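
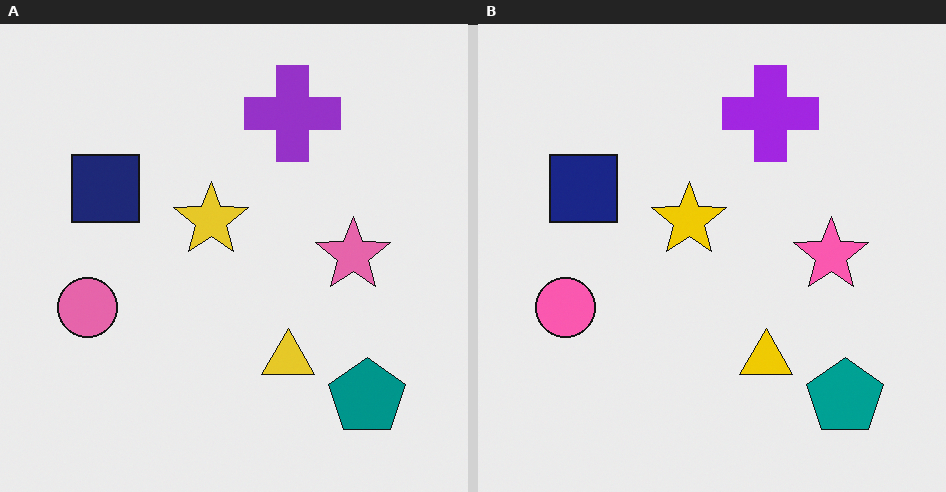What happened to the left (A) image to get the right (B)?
This is the original image slightly oversaturated.

All colors are more vivid — a global saturation change.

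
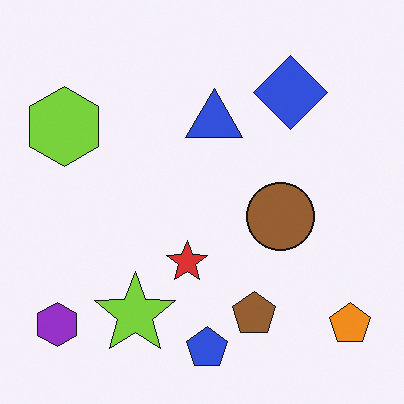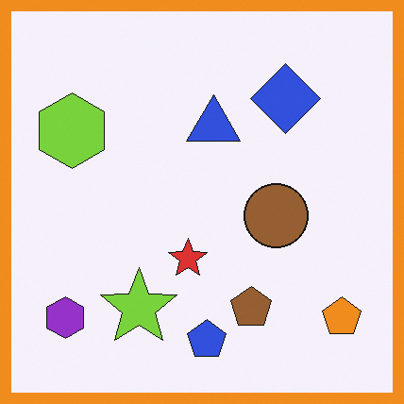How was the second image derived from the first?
This is the original image framed with a orange border.

A solid orange frame runs around the edge of the second image, with the content slightly shrunk inside it.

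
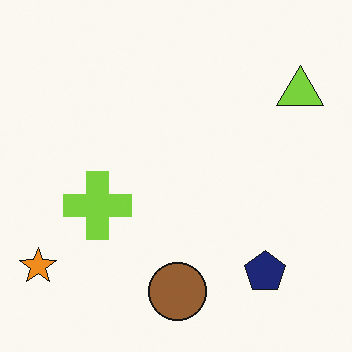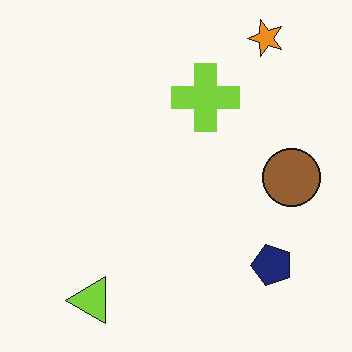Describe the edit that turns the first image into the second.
The transformation is: transposed (reflected across the top-left ↔ bottom-right diagonal).

Shapes have swapped their row and column positions — what was in the top-right is now in the bottom-left — a diagonal reflection.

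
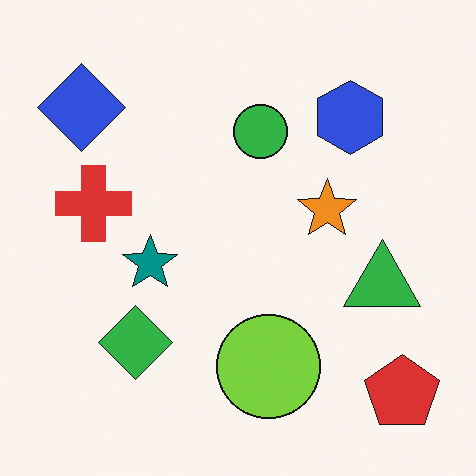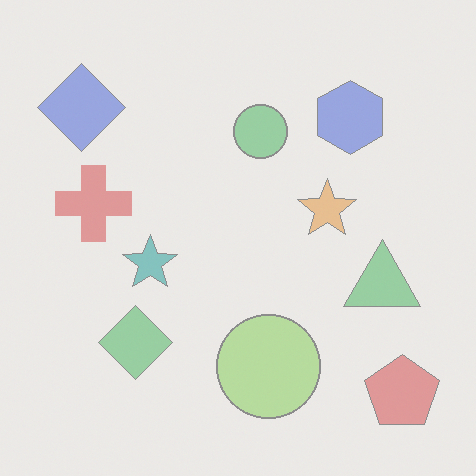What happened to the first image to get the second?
It was washed out (contrast reduced).

Tones are pushed toward mid-grey across the whole image — a global contrast change.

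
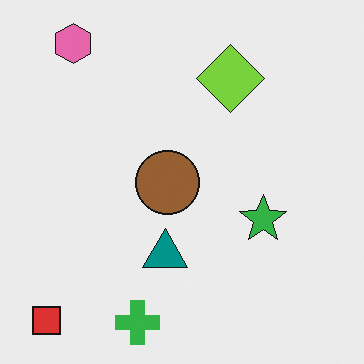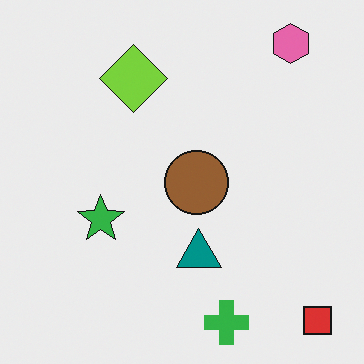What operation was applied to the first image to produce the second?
It was flipped horizontally (left ↔ right).

The red square is in the bottom-left of the first image and the bottom-right of the second — shapes on opposite sides of the vertical midline have swapped in a mirror flip.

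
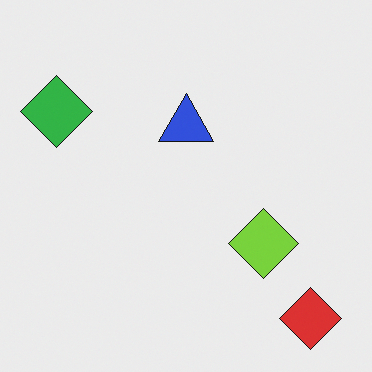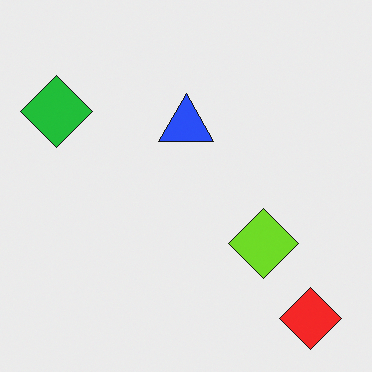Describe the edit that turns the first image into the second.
The transformation is: slightly oversaturated.

All colors are more vivid — a global saturation change.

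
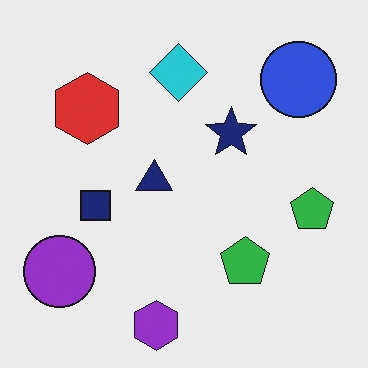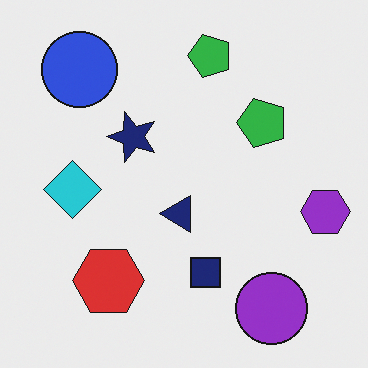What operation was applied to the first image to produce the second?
It was rotated 90° counter-clockwise.

The blue circle sits in the top-right of the first image and the top-left of the second — consistent with a whole-image 90° counter-clockwise rotation.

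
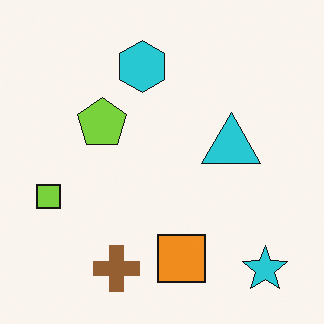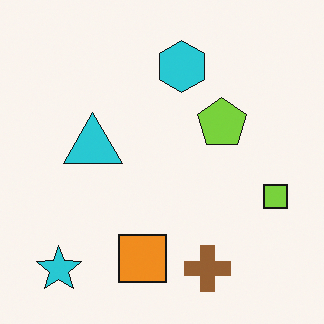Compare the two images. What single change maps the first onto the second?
Flipped horizontally (left ↔ right).

The lime square is in the left of the first image and the right of the second — shapes on opposite sides of the vertical midline have swapped in a mirror flip.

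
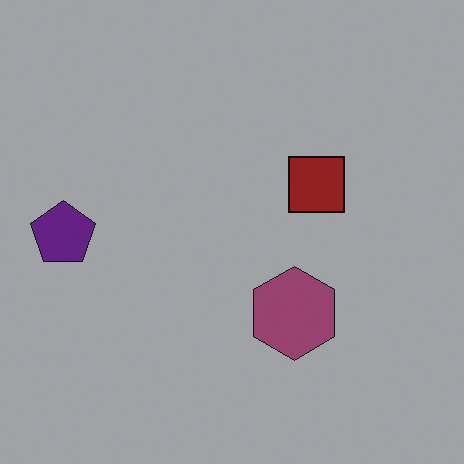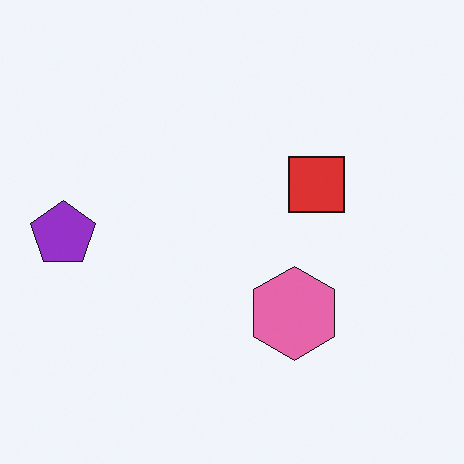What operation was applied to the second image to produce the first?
It was noticeably darkened.

Every pixel — background and shapes alike — is uniformly darkened.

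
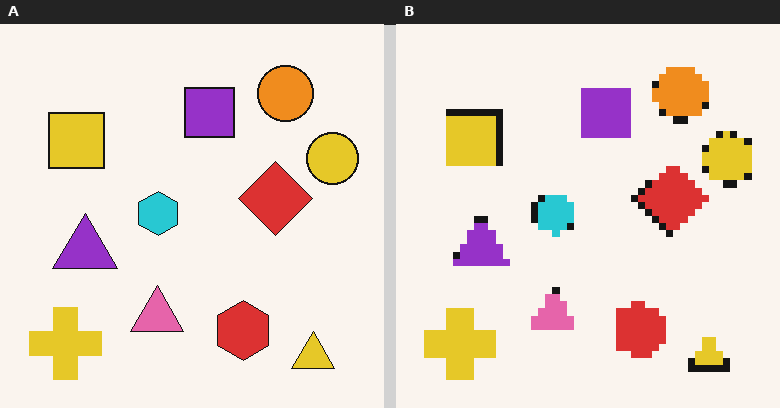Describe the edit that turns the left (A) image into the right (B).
The right (B) image is the left (A) pixelated into visible square blocks.

Shapes are reduced to large square blocks; fine edges and outlines are lost — a downscale-then-upscale (mosaic) effect.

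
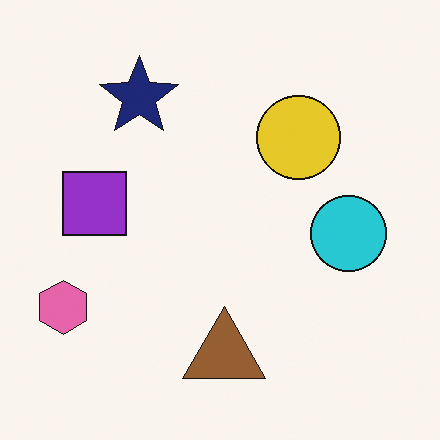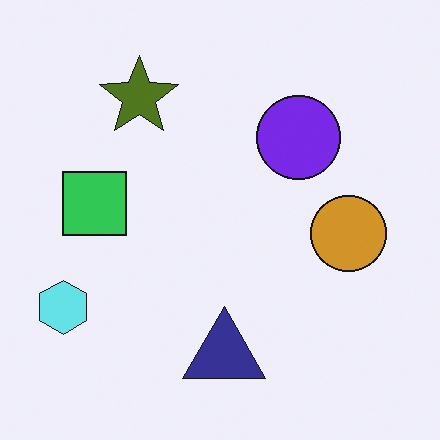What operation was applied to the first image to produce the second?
The image was hue-shifted by a large amount.

Every shape's color has rotated by the same amount around the hue wheel — a uniform hue shift.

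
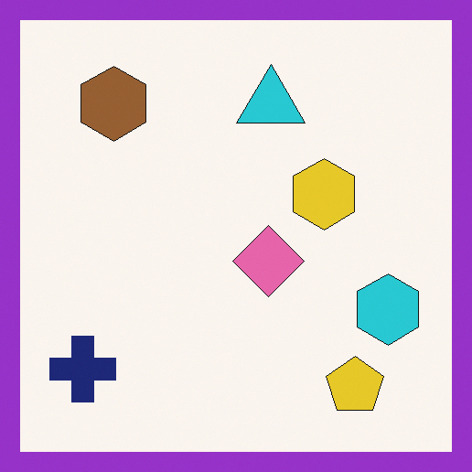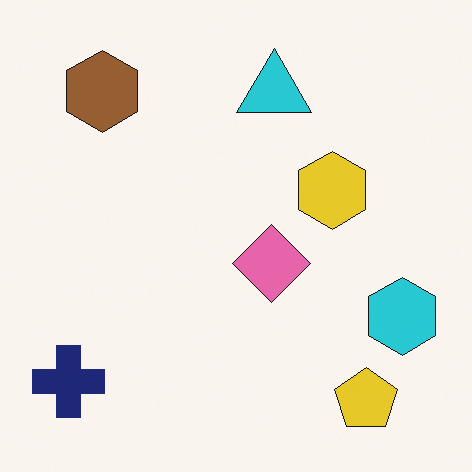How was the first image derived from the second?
The first image is the second framed with a purple border.

A solid purple frame runs around the edge of the first image, with the content slightly shrunk inside it.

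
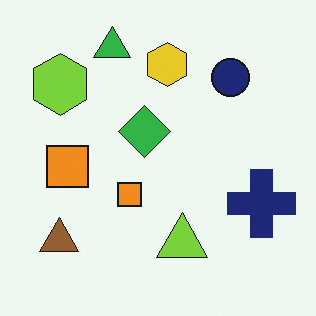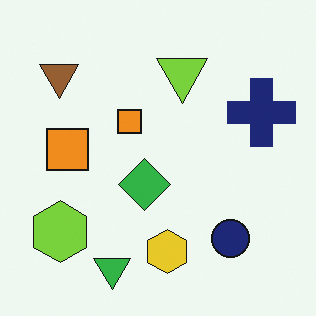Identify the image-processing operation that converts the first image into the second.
The image was flipped vertically (top ↔ bottom).

The green triangle is in the top of the first image and the bottom of the second — shapes on opposite sides of the horizontal midline have swapped in a mirror flip.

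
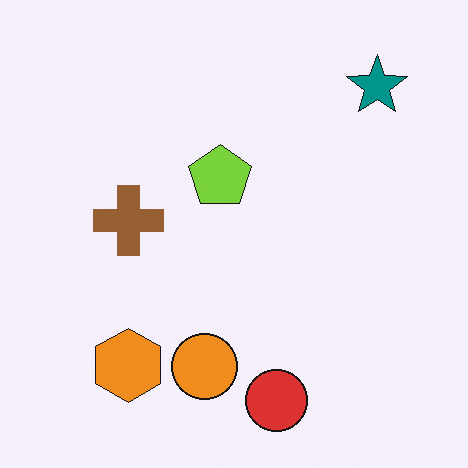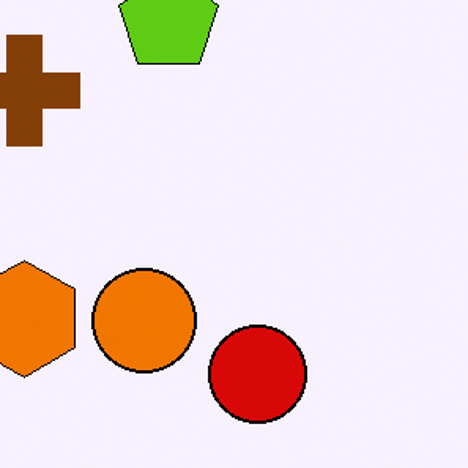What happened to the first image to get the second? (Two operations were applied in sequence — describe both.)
This is the original image given slightly increased contrast, then cropped to a modestly smaller region and rescaled.

Tones are pushed away from mid-grey across the whole image — a global contrast change. The visible shapes are larger and the field of view is narrower; shapes near the original edges may be partly or wholly outside the frame — a crop-and-rescale.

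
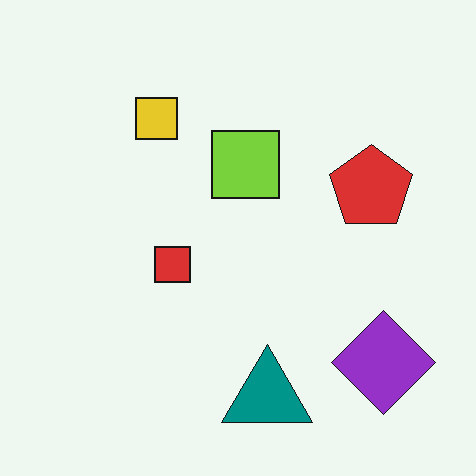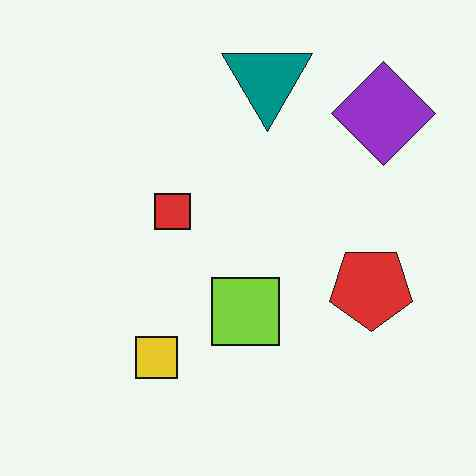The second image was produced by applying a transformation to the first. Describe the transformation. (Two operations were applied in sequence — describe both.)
The transformation is: flipped vertically (top ↔ bottom), then given moderate JPEG compression.

The teal triangle is in the bottom of the first image and the top of the second — shapes on opposite sides of the horizontal midline have swapped in a mirror flip. Blocky 8×8 compression artifacts appear around shape edges and the flat background shows ringing — characteristic JPEG degradation.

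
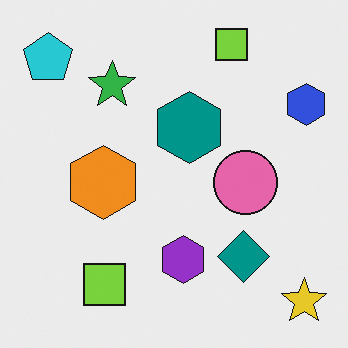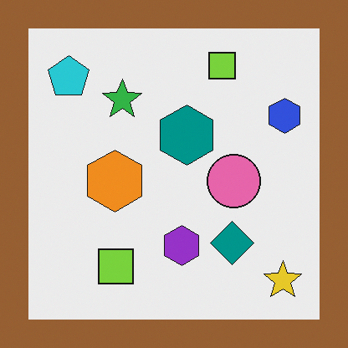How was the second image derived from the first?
It was framed with a brown border.

A solid brown frame runs around the edge of the second image, with the content slightly shrunk inside it.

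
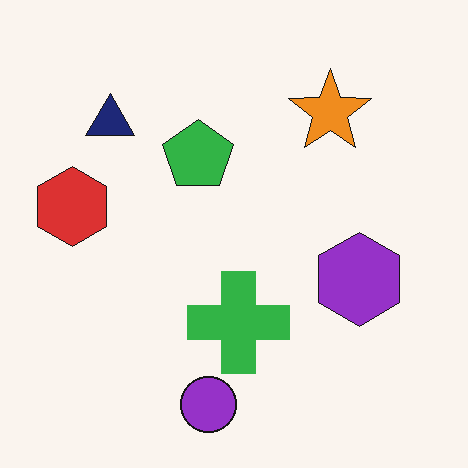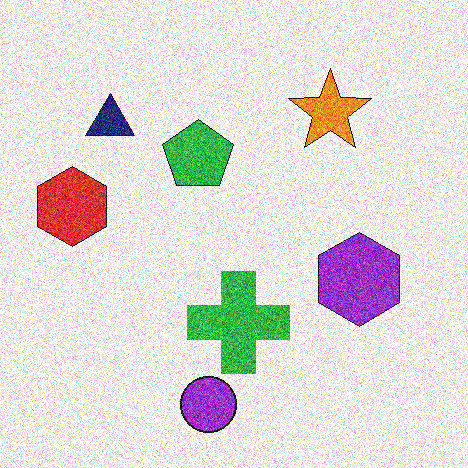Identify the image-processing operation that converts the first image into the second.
The image was degraded with strong gaussian noise.

Random speckle covers the whole image, including the flat background.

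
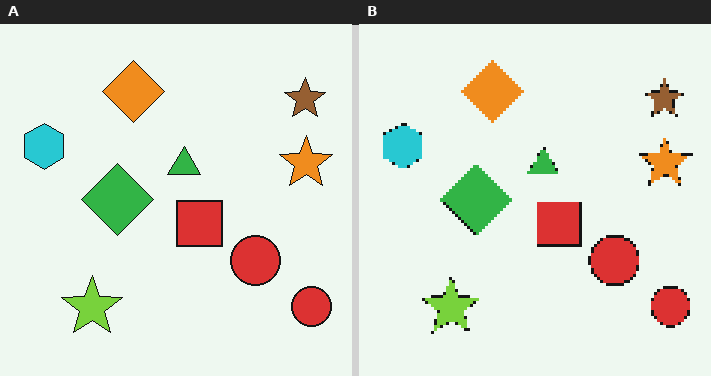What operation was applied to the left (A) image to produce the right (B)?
The image was lightly pixelated (a mild mosaic effect).

Shapes are reduced to large square blocks; fine edges and outlines are lost — a downscale-then-upscale (mosaic) effect.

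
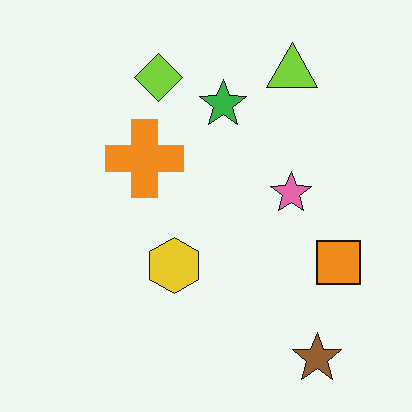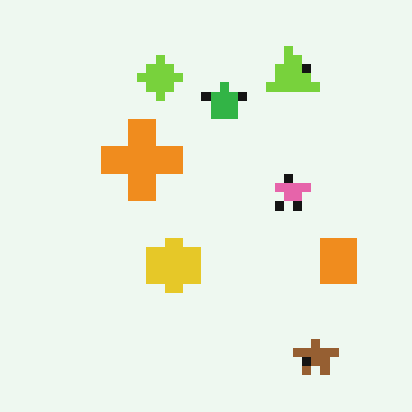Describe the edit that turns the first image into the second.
The transformation is: coarsely pixelated.

Shapes are reduced to large square blocks; fine edges and outlines are lost — a downscale-then-upscale (mosaic) effect.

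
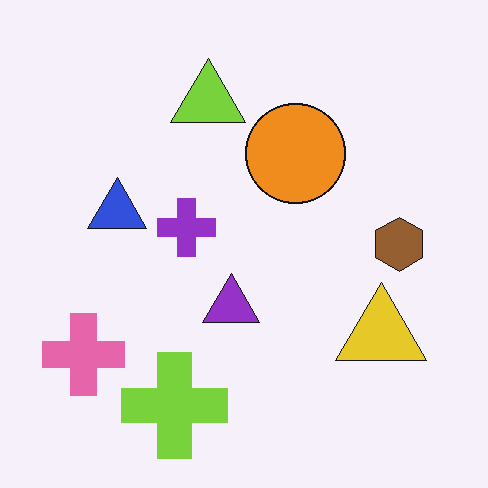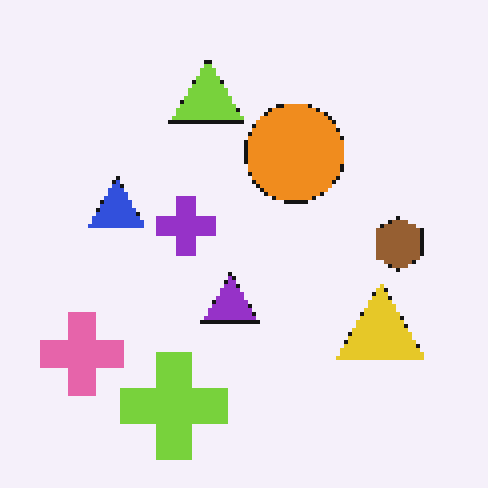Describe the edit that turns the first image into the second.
This is the original image mildly pixelated.

Shapes are reduced to large square blocks; fine edges and outlines are lost — a downscale-then-upscale (mosaic) effect.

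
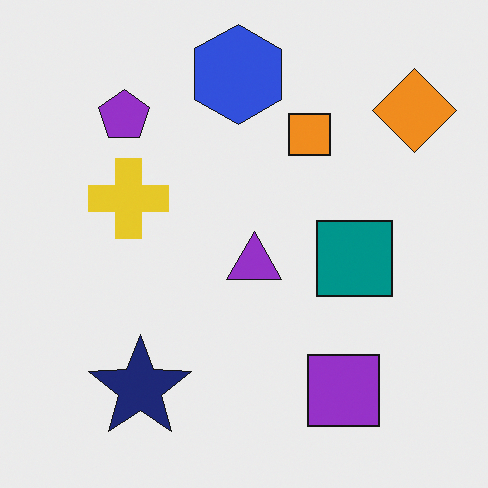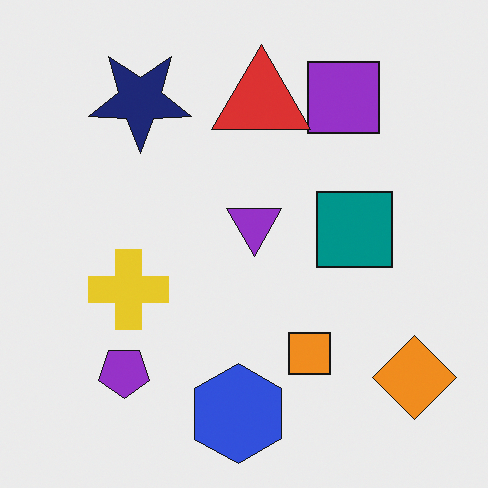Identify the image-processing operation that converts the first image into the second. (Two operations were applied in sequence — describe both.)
It was flipped vertically (top ↔ bottom), then overlaid with an additional red triangle.

The blue hexagon is in the top of the first image and the bottom of the second — shapes on opposite sides of the horizontal midline have swapped in a mirror flip. A red triangle appears in the second image that is absent from the first.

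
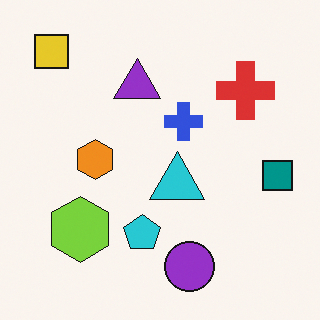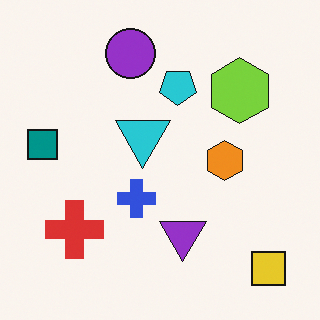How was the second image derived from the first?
This is the original image rotated 180°.

The yellow square sits in the top-left of the first image and the bottom-right of the second — consistent with a whole-image 180° rotation.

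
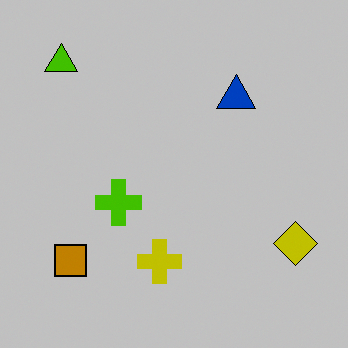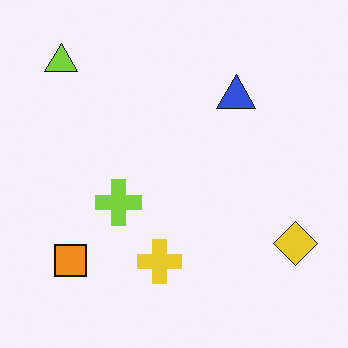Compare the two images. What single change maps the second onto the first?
It was aggressively posterized.

Each flat color has snapped to a coarser quantized level — most visibly, the near-white background has dropped to a flat grey.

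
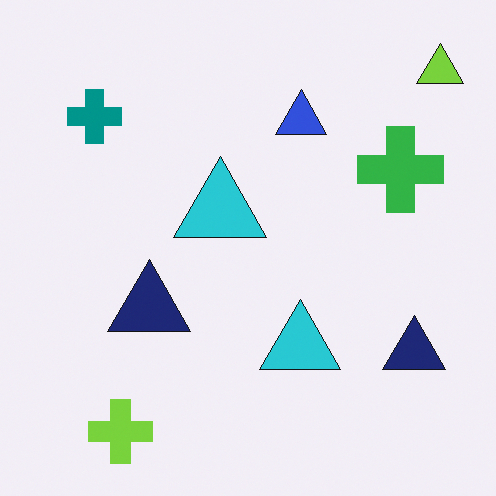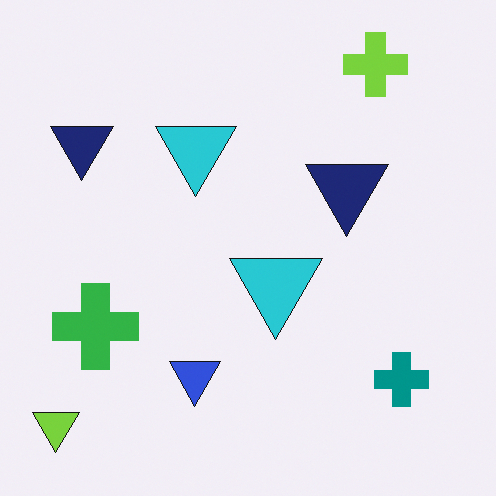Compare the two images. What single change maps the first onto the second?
This is the original image rotated 180°.

The lime triangle sits in the top-right of the first image and the bottom-left of the second — consistent with a whole-image 180° rotation.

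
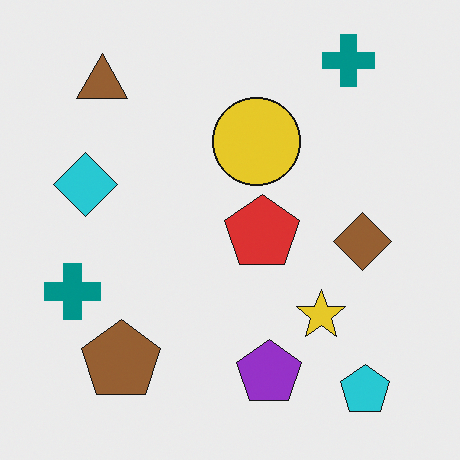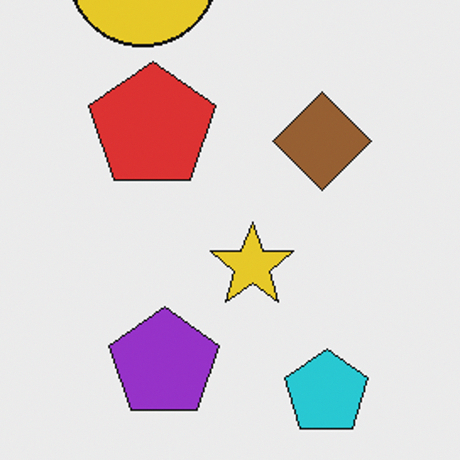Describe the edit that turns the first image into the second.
This is the original image cropped to a noticeably smaller region and rescaled.

The visible shapes are larger and the field of view is narrower; shapes near the original edges may be partly or wholly outside the frame — a crop-and-rescale.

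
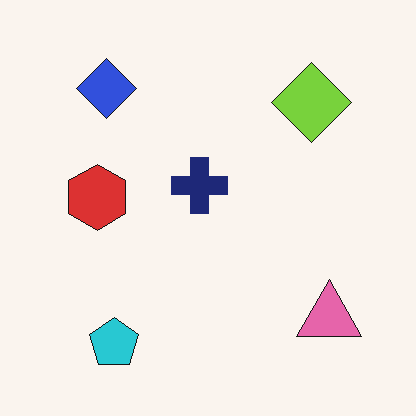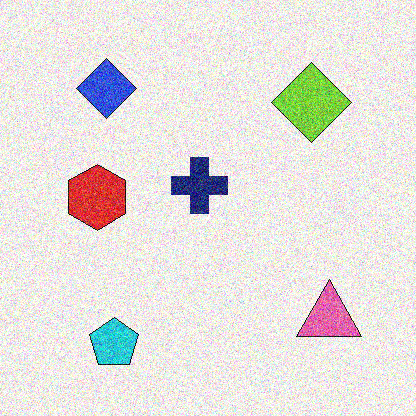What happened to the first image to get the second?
The transformation is: degraded with a thick layer of grain.

Random speckle covers the whole image, including the flat background.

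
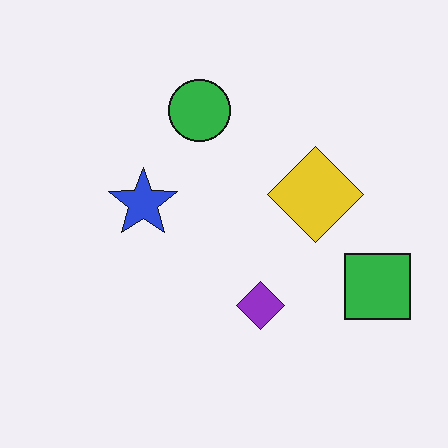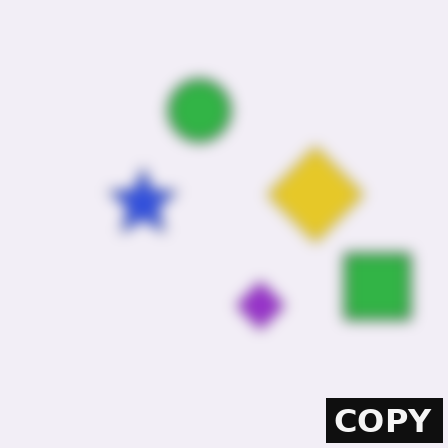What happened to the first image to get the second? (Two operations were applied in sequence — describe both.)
The transformation is: strongly gaussian-blurred, then watermarked with the text "COPY" in the lower-right corner.

Shape edges and outlines are uniformly softened across the whole image. A dark label reading "COPY" appears in the lower-right corner.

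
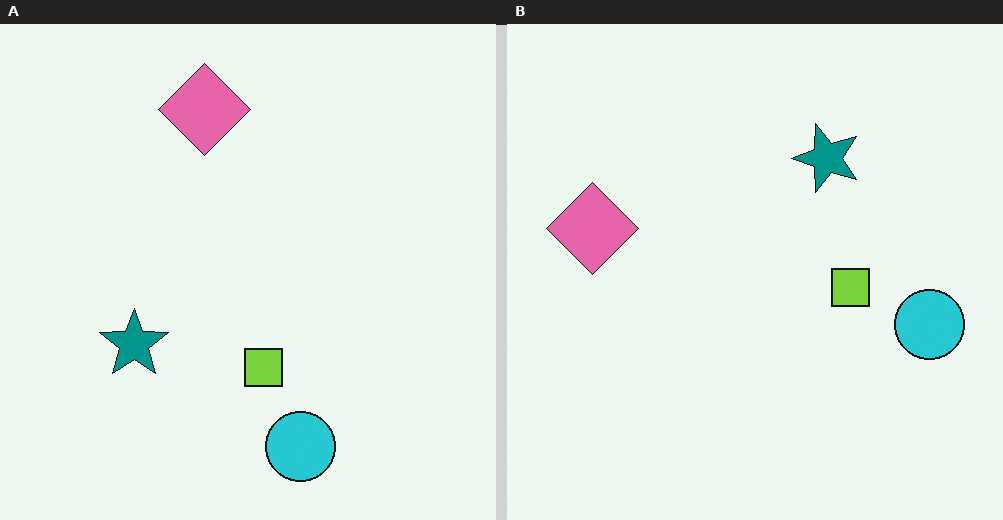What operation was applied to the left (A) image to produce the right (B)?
This is the original image transposed (reflected across the top-left ↔ bottom-right diagonal).

Shapes have swapped their row and column positions — what was in the top-right is now in the bottom-left — a diagonal reflection.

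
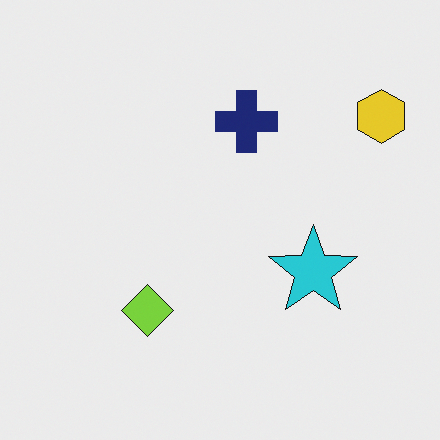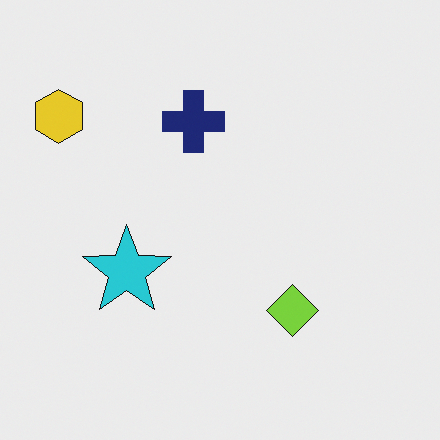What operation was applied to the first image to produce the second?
The second image is the first flipped horizontally (left ↔ right).

The yellow hexagon is in the top-right of the first image and the top-left of the second — shapes on opposite sides of the vertical midline have swapped in a mirror flip.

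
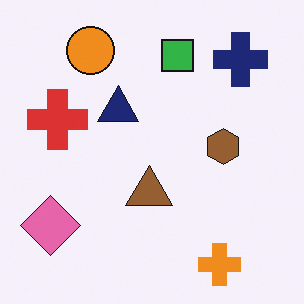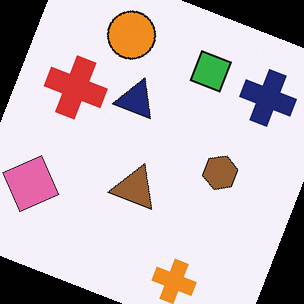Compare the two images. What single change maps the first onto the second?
The second image is the first rotated clockwise by a clearly visible amount.

Every shape is tilted by the same angle and the image corners show triangular fill wedges — a whole-image rotation by a non-right angle.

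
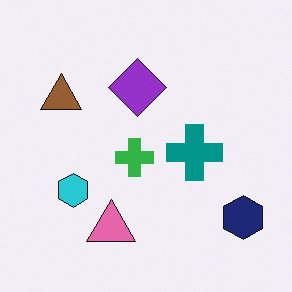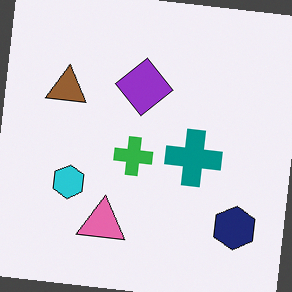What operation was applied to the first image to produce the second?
The image was rotated clockwise by a few degrees.

Every shape is tilted by the same angle and the image corners show triangular fill wedges — a whole-image rotation by a non-right angle.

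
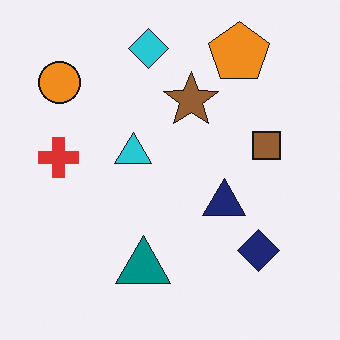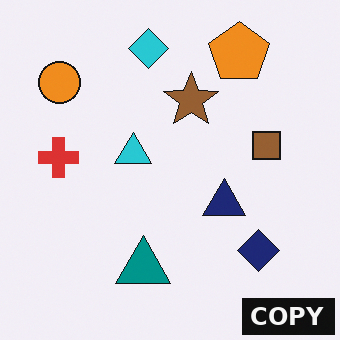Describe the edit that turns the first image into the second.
Watermarked with the text "COPY" in the lower-right corner.

A dark label reading "COPY" appears in the lower-right corner.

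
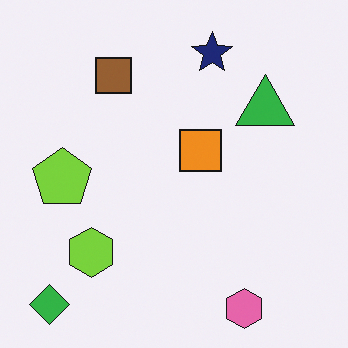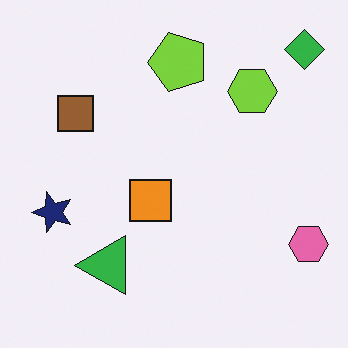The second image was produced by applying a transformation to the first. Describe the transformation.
The transformation is: transposed (reflected across the top-left ↔ bottom-right diagonal).

Shapes have swapped their row and column positions — what was in the top-right is now in the bottom-left — a diagonal reflection.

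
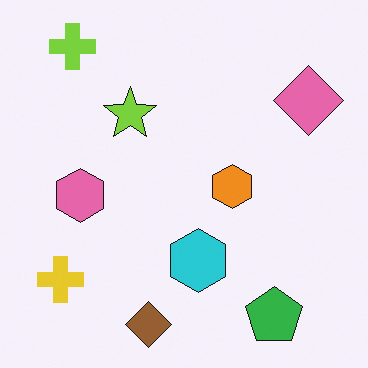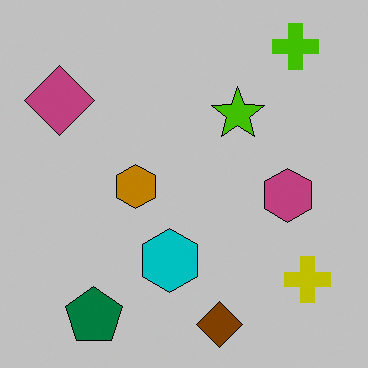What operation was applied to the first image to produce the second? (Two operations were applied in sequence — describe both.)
Flipped horizontally (left ↔ right), then aggressively posterized.

The pink diamond is in the top-right of the first image and the top-left of the second — shapes on opposite sides of the vertical midline have swapped in a mirror flip. Each flat color has snapped to a coarser quantized level — most visibly, the near-white background has dropped to a flat grey.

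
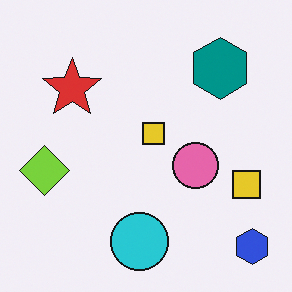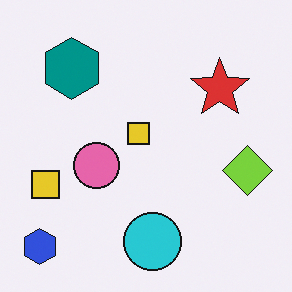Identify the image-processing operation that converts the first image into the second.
The image was flipped horizontally (left ↔ right).

The blue hexagon is in the bottom-right of the first image and the bottom-left of the second — shapes on opposite sides of the vertical midline have swapped in a mirror flip.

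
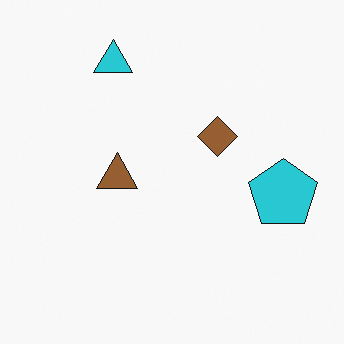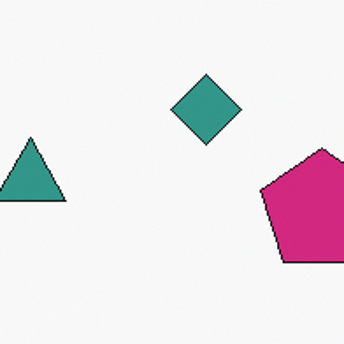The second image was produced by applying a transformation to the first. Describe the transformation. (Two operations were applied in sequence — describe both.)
It was hue-shifted by a moderate amount, then cropped to a noticeably smaller region and rescaled.

Every shape's color has rotated by the same amount around the hue wheel — a uniform hue shift. The visible shapes are larger and the field of view is narrower; shapes near the original edges may be partly or wholly outside the frame — a crop-and-rescale.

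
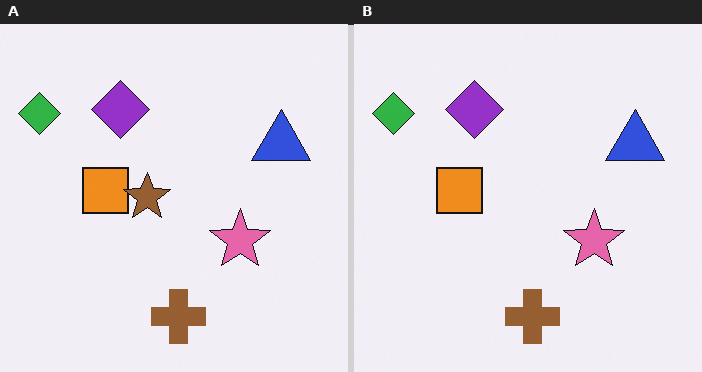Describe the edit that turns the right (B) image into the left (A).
The left (A) image is the right (B) overlaid with an additional brown star.

A brown star appears in the left (A) image that is absent from the right (B).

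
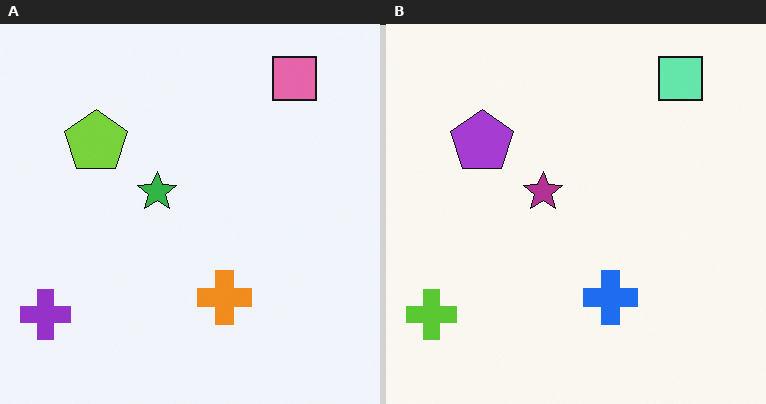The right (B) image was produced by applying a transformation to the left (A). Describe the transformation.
This is the original image hue-shifted through roughly half the color wheel.

Every shape's color has rotated by the same amount around the hue wheel — a uniform hue shift.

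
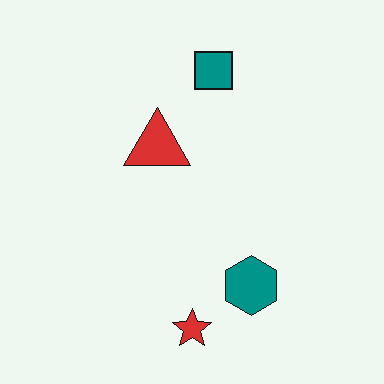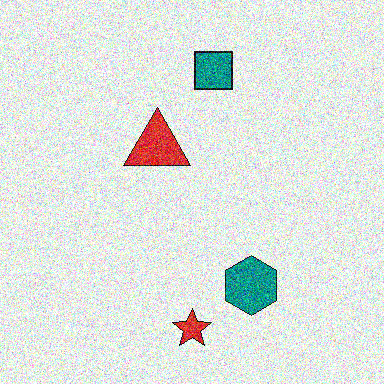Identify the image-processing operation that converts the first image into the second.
Degraded with heavy additive noise.

Random speckle covers the whole image, including the flat background.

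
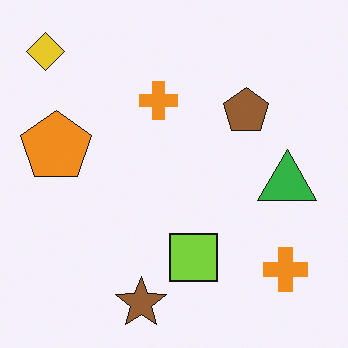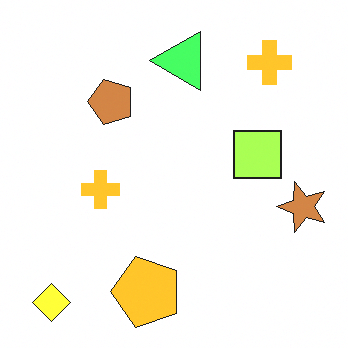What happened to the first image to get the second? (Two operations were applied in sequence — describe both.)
This is the original image rotated 90° counter-clockwise, then noticeably brightened.

The yellow diamond sits in the top-left of the first image and the bottom-left of the second — consistent with a whole-image 90° counter-clockwise rotation. Every pixel — background and shapes alike — is uniformly brightened.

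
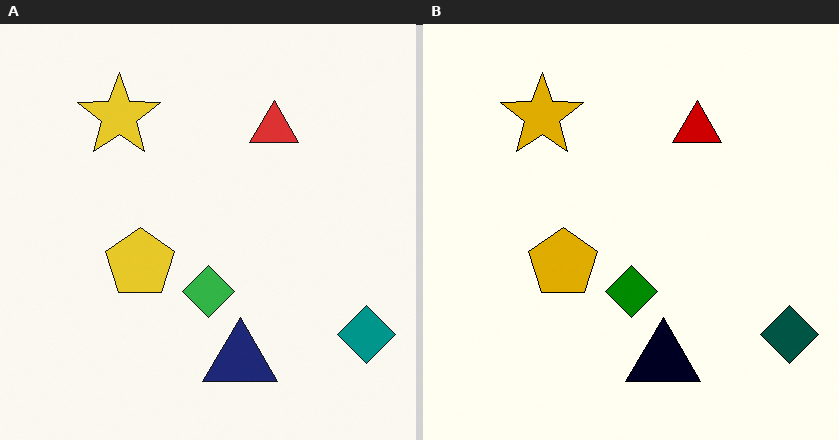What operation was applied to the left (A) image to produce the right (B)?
It was boosted in contrast.

Tones are pushed away from mid-grey across the whole image — a global contrast change.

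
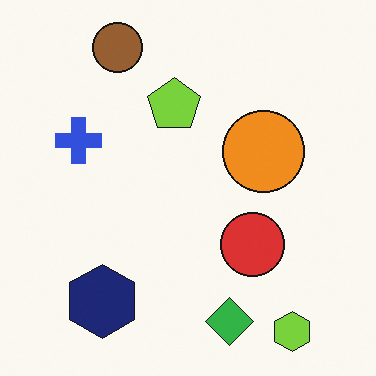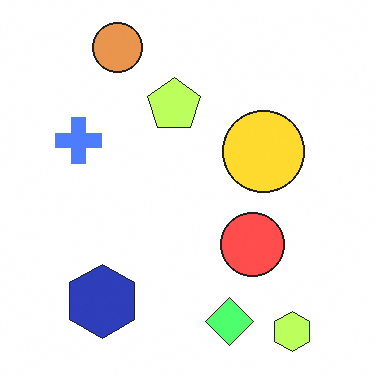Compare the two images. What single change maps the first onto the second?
The image was substantially brightened.

Every pixel — background and shapes alike — is uniformly brightened.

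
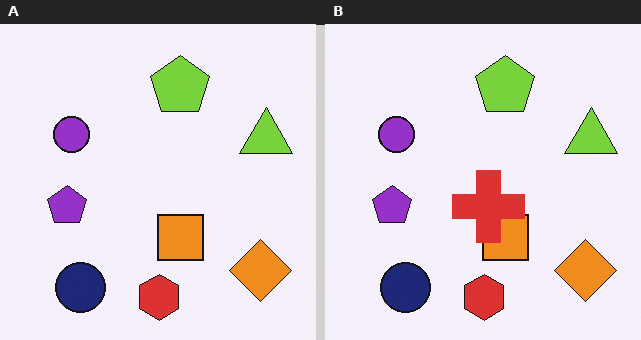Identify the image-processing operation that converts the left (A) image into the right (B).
This is the original image overlaid with an additional red cross.

A red cross appears in the right (B) image that is absent from the left (A).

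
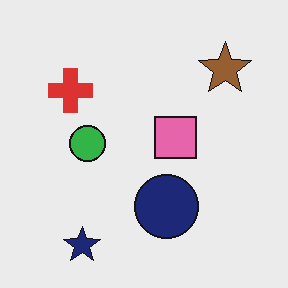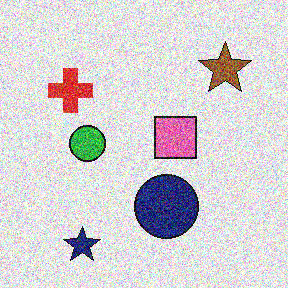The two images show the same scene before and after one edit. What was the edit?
The image was degraded with heavy additive noise.

Random speckle covers the whole image, including the flat background.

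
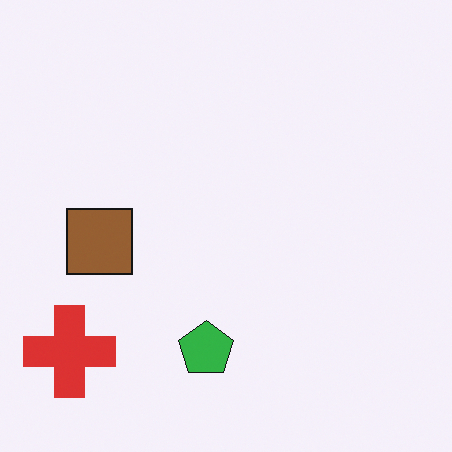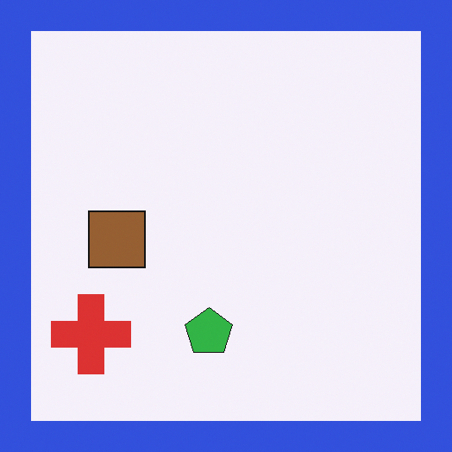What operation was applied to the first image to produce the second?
The second image is the first framed with a blue border.

A solid blue frame runs around the edge of the second image, with the content slightly shrunk inside it.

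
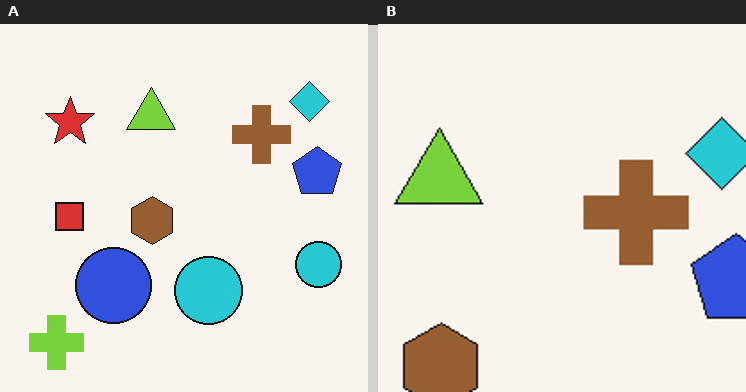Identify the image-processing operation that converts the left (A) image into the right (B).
The right (B) image is the left (A) cropped to a noticeably smaller region and rescaled.

The visible shapes are larger and the field of view is narrower; shapes near the original edges may be partly or wholly outside the frame — a crop-and-rescale.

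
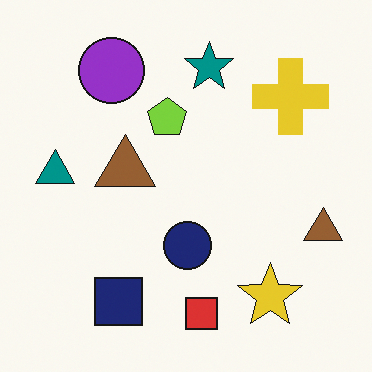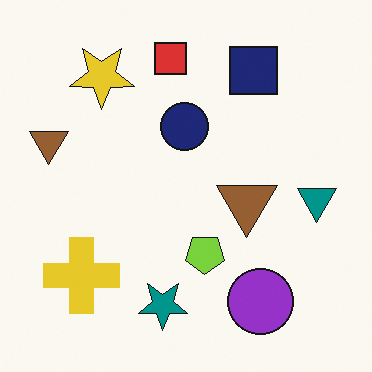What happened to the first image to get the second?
The image was rotated 180°.

The yellow star sits in the bottom-right of the first image and the top-left of the second — consistent with a whole-image 180° rotation.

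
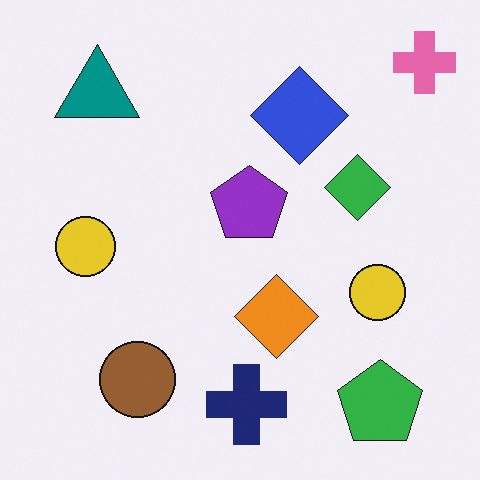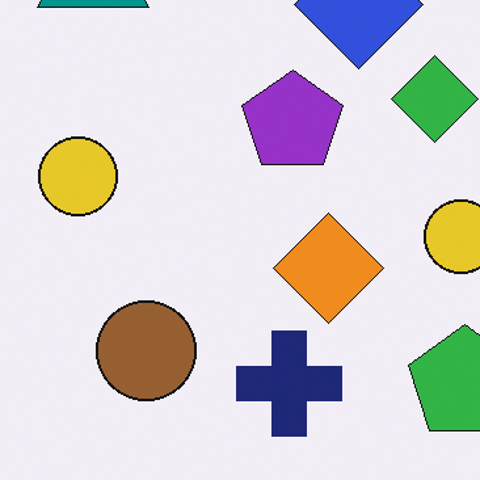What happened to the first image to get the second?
The transformation is: cropped slightly and scaled back up.

The visible shapes are larger and the field of view is narrower; shapes near the original edges may be partly or wholly outside the frame — a crop-and-rescale.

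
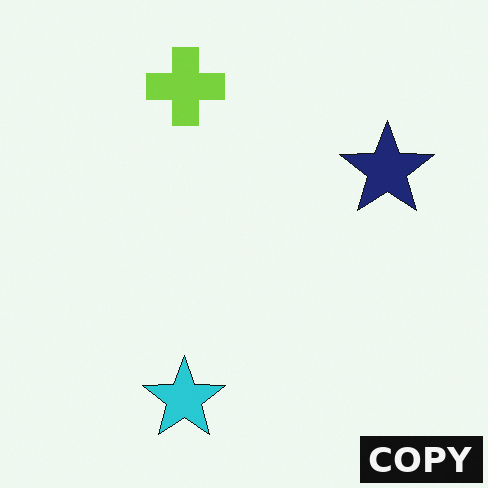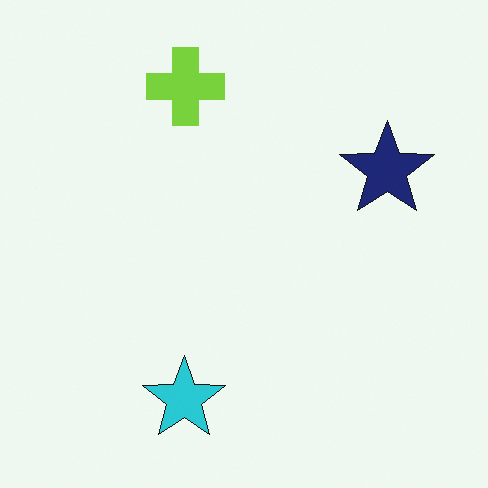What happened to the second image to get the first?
Watermarked with the text "COPY" in the lower-right corner.

A dark label reading "COPY" appears in the lower-right corner.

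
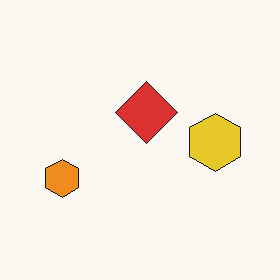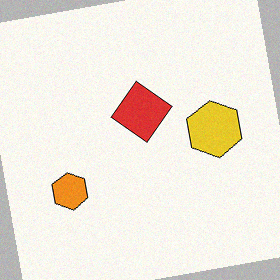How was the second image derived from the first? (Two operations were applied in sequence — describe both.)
It was rotated counter-clockwise by a few degrees, then degraded with subtle gaussian noise.

Every shape is tilted by the same angle and the image corners show triangular fill wedges — a whole-image rotation by a non-right angle. Random speckle covers the whole image, including the flat background.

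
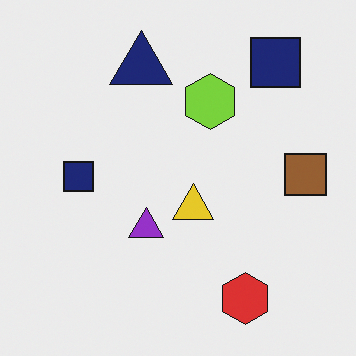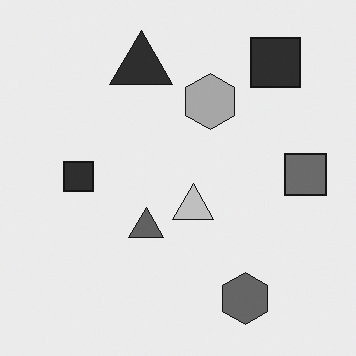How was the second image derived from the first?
The transformation is: converted to grayscale.

All color is removed — every shape is now a shade of grey.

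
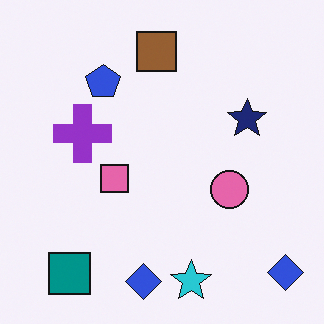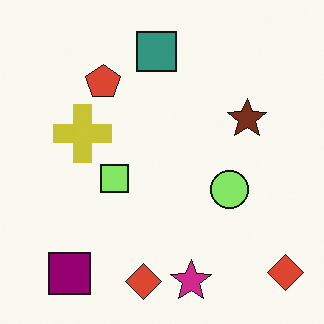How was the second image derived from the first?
The image was hue-shifted through roughly a third of the color wheel.

Every shape's color has rotated by the same amount around the hue wheel — a uniform hue shift.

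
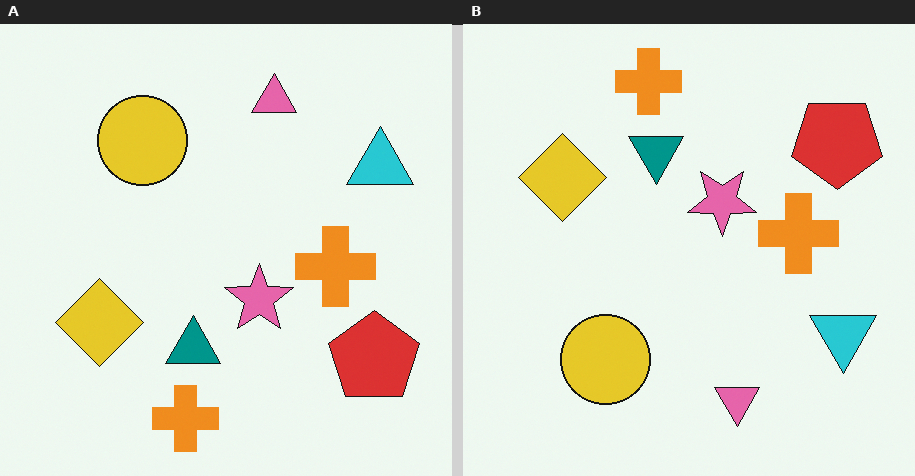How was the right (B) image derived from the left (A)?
It was flipped vertically (top ↔ bottom).

The pink triangle is in the top of the left (A) image and the bottom of the right (B) — shapes on opposite sides of the horizontal midline have swapped in a mirror flip.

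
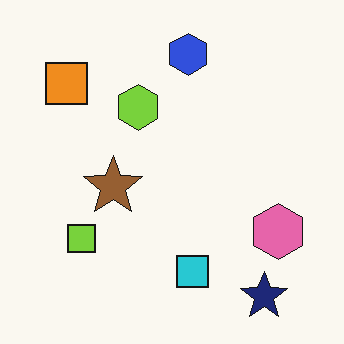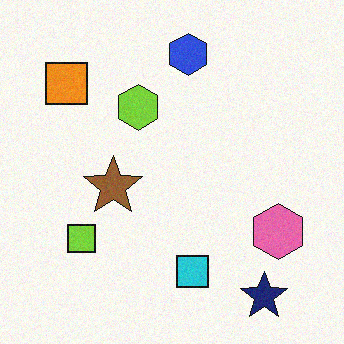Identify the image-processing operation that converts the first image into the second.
Degraded with subtle gaussian noise.

Random speckle covers the whole image, including the flat background.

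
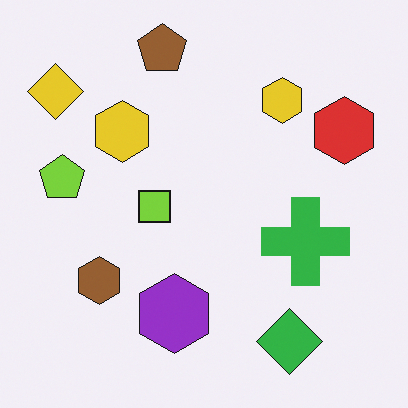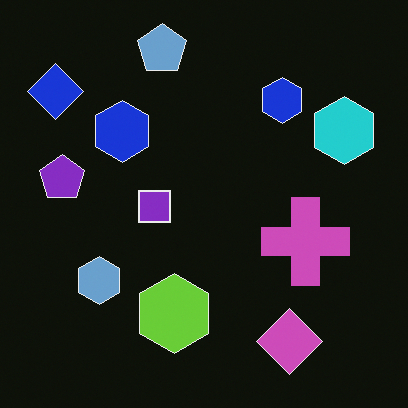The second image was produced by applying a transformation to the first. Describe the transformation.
The second image is the first color-inverted (negative).

The light background has become dark and every shape's color is its complement — a photographic negative.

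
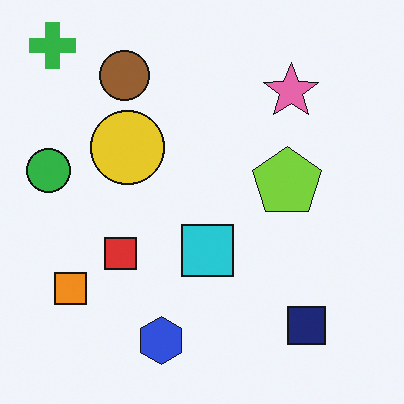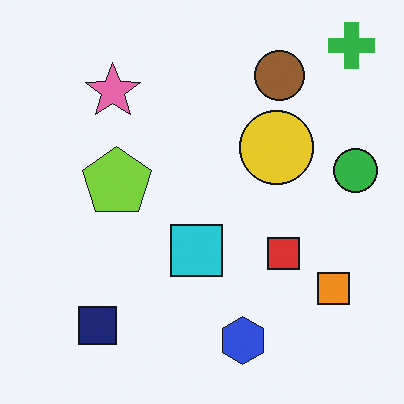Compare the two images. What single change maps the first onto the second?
It was flipped horizontally (left ↔ right).

The green circle is in the left of the first image and the right of the second — shapes on opposite sides of the vertical midline have swapped in a mirror flip.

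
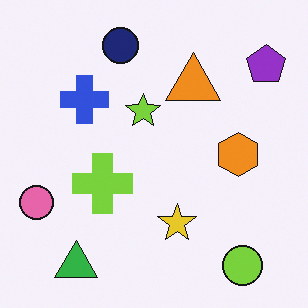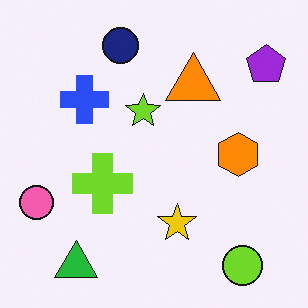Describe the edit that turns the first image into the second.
The second image is the first slightly oversaturated.

All colors are more vivid — a global saturation change.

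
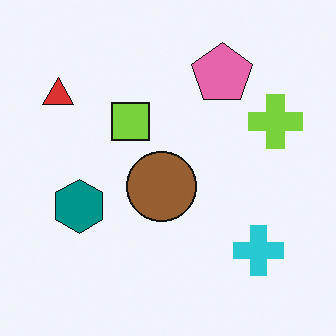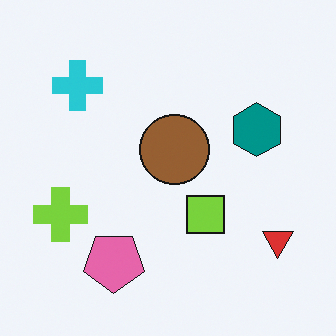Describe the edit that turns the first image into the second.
The second image is the first rotated 180°.

The red triangle sits in the top-left of the first image and the bottom-right of the second — consistent with a whole-image 180° rotation.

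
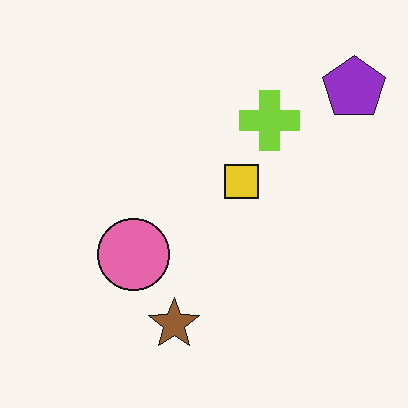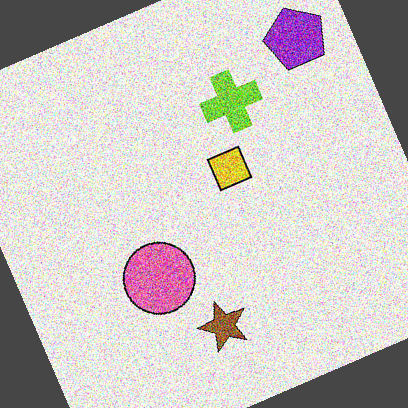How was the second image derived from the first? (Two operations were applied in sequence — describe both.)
The second image is the first degraded with strong gaussian noise, then rotated counter-clockwise by a moderate amount.

Random speckle covers the whole image, including the flat background. Every shape is tilted by the same angle and the image corners show triangular fill wedges — a whole-image rotation by a non-right angle.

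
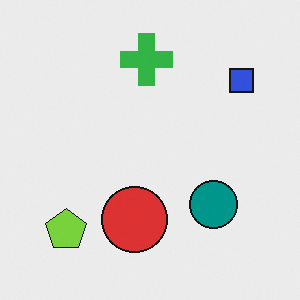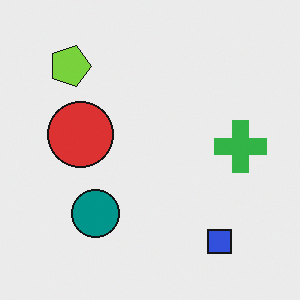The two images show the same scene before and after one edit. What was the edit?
The second image is the first rotated 90° clockwise.

The lime pentagon sits in the bottom-left of the first image and the top-left of the second — consistent with a whole-image 90° clockwise rotation.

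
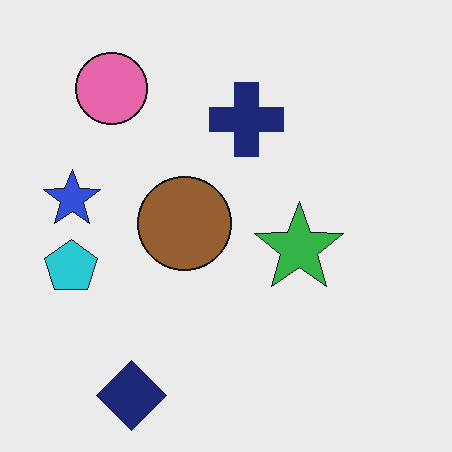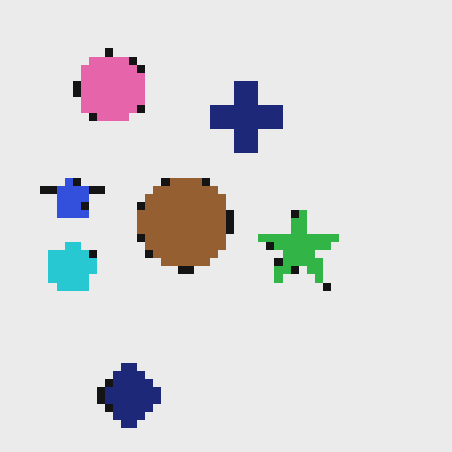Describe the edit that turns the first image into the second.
Pixelated into visible square blocks.

Shapes are reduced to large square blocks; fine edges and outlines are lost — a downscale-then-upscale (mosaic) effect.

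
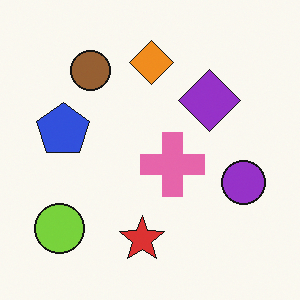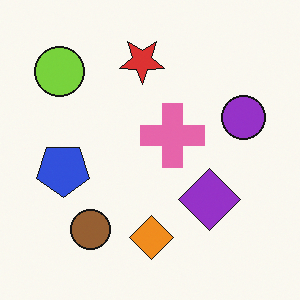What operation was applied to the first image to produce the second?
This is the original image flipped vertically (top ↔ bottom).

The red star is in the bottom of the first image and the top of the second — shapes on opposite sides of the horizontal midline have swapped in a mirror flip.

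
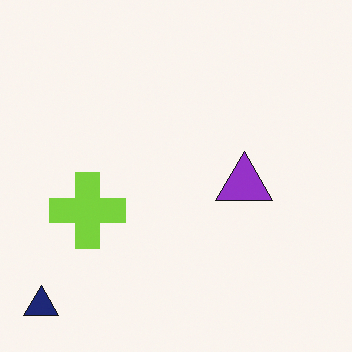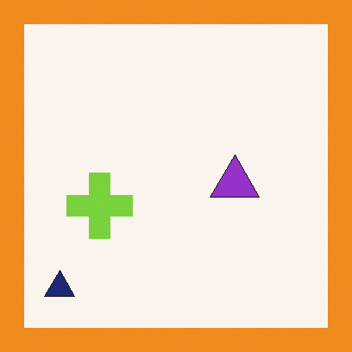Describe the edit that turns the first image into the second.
Framed with a orange border.

A solid orange frame runs around the edge of the second image, with the content slightly shrunk inside it.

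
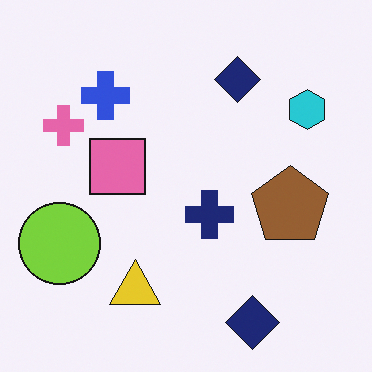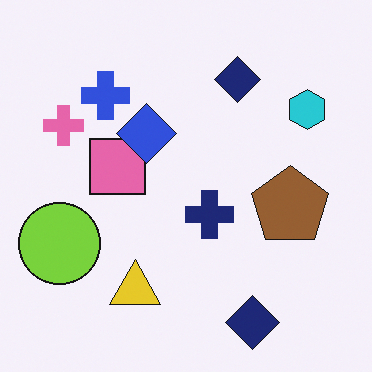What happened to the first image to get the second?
This is the original image overlaid with an additional blue diamond.

A blue diamond appears in the second image that is absent from the first.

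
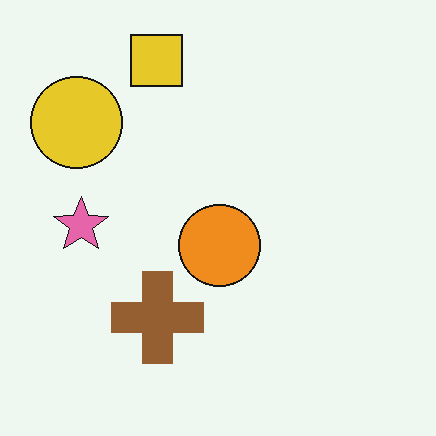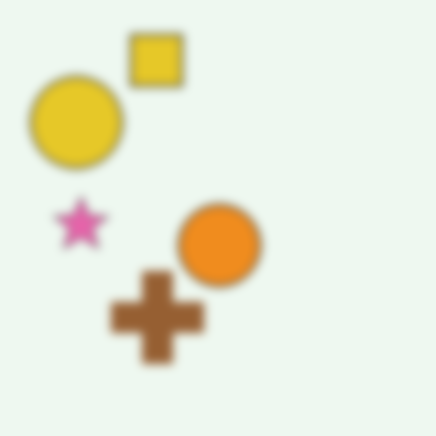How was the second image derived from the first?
Moderately blurred.

Shape edges and outlines are uniformly softened across the whole image.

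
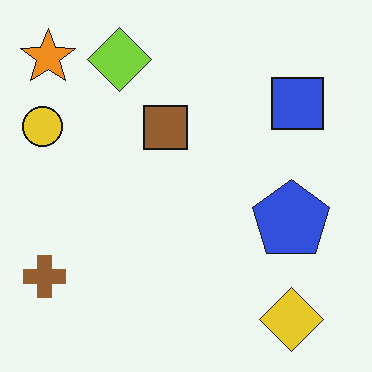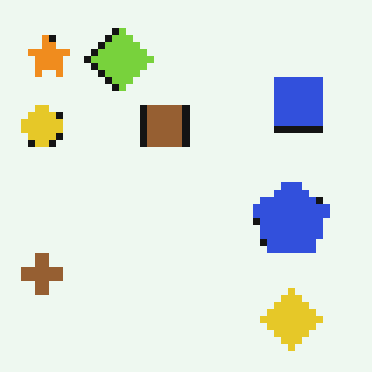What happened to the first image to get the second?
The transformation is: moderately pixelated.

Shapes are reduced to large square blocks; fine edges and outlines are lost — a downscale-then-upscale (mosaic) effect.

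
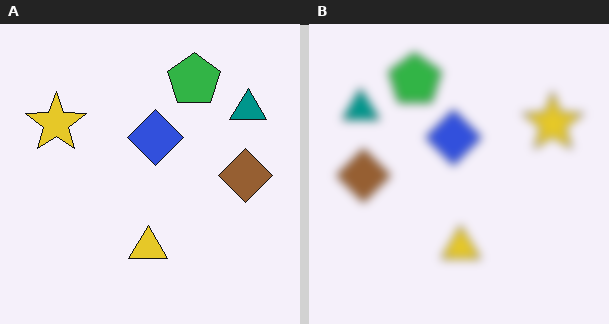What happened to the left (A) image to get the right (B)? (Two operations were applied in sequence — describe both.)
This is the original image moderately blurred, then flipped horizontally (left ↔ right).

Shape edges and outlines are uniformly softened across the whole image. The teal triangle is in the top-right of the left (A) image and the top-left of the right (B) — shapes on opposite sides of the vertical midline have swapped in a mirror flip.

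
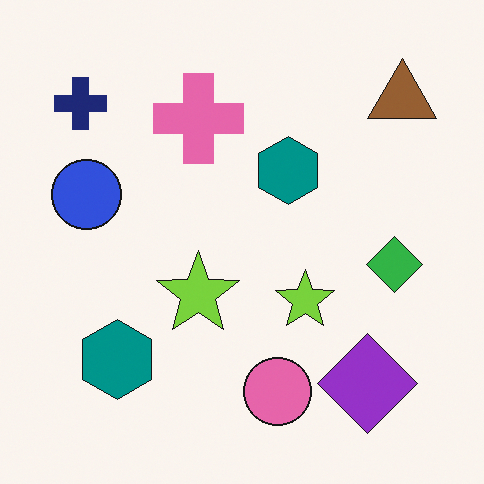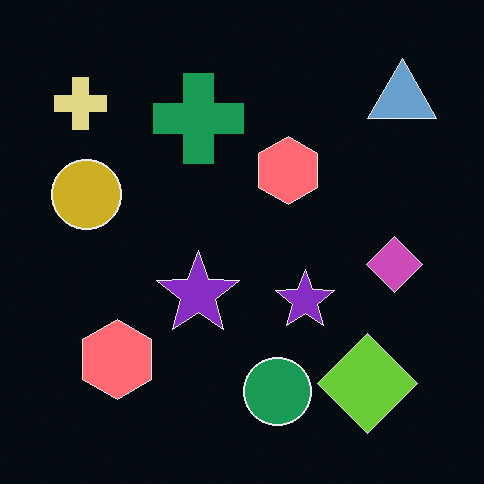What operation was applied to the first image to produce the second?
The image was color-inverted (negative).

The light background has become dark and every shape's color is its complement — a photographic negative.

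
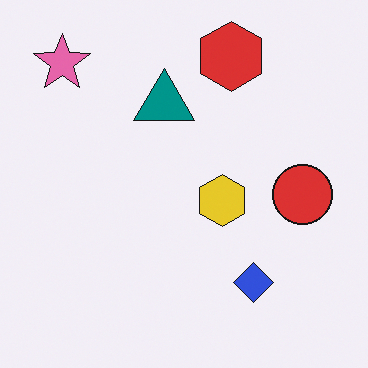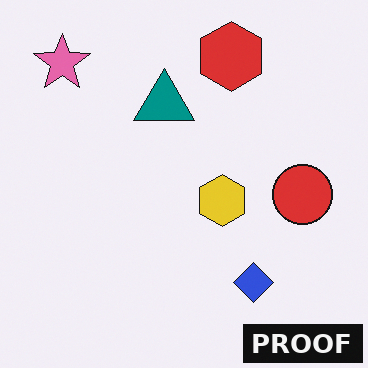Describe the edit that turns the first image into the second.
The transformation is: watermarked with the text "PROOF" in the lower-right corner.

A dark label reading "PROOF" appears in the lower-right corner.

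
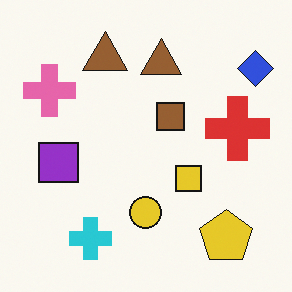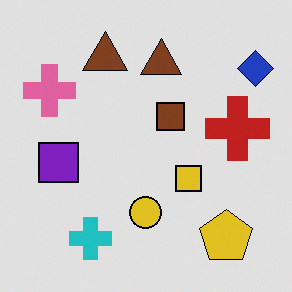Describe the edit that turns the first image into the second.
This is the original image posterized to a reduced palette.

Each flat color has snapped to a coarser quantized level — most visibly, the near-white background has dropped to a flat grey.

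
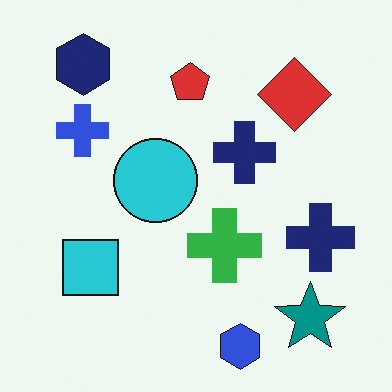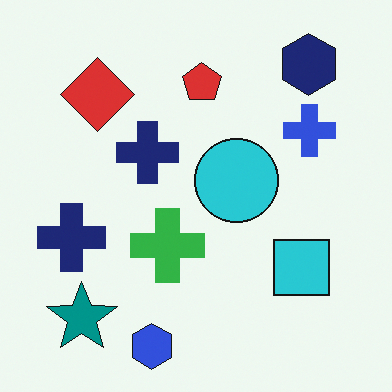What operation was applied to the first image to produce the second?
Flipped horizontally (left ↔ right).

The blue cross is in the top-left of the first image and the top-right of the second — shapes on opposite sides of the vertical midline have swapped in a mirror flip.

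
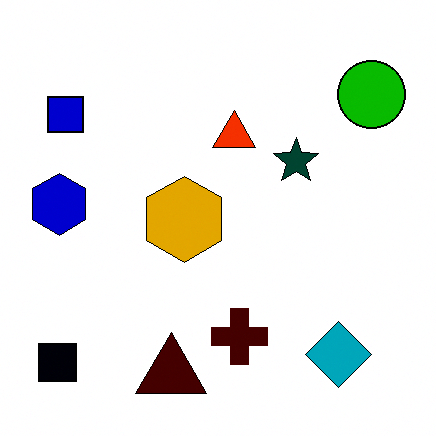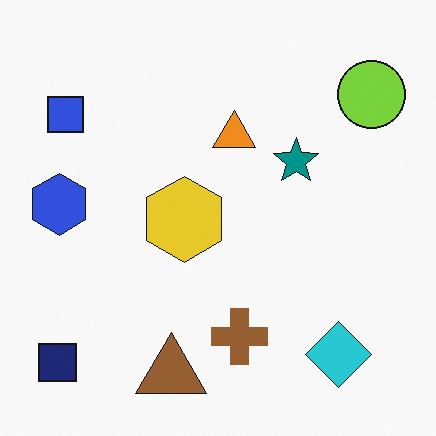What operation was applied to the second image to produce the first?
Boosted in contrast.

Tones are pushed away from mid-grey across the whole image — a global contrast change.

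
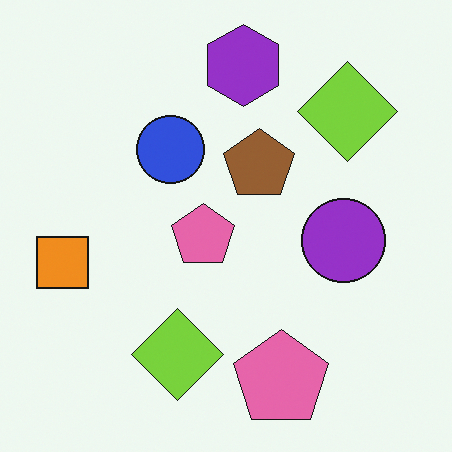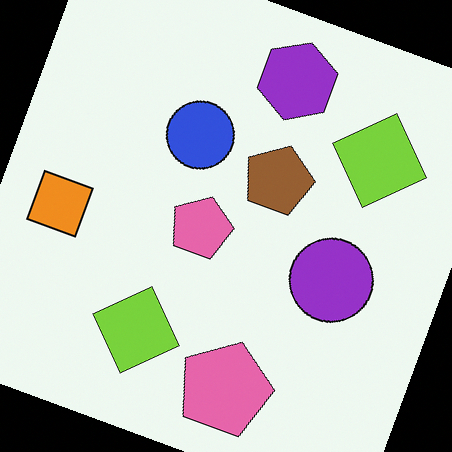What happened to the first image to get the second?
It was rotated clockwise by a moderate amount.

Every shape is tilted by the same angle and the image corners show triangular fill wedges — a whole-image rotation by a non-right angle.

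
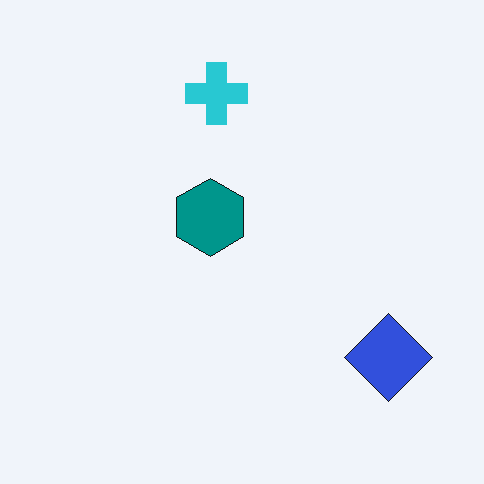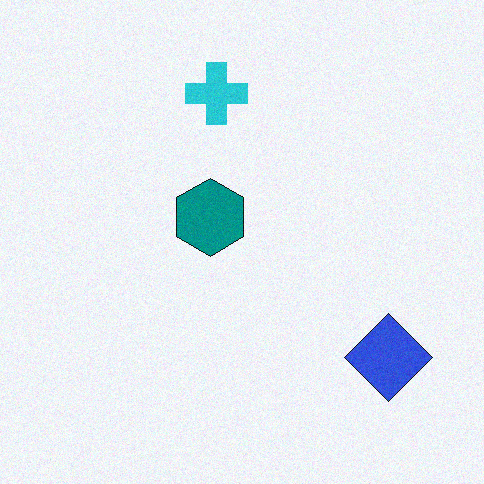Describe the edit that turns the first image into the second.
The image was degraded with a light layer of grain.

Random speckle covers the whole image, including the flat background.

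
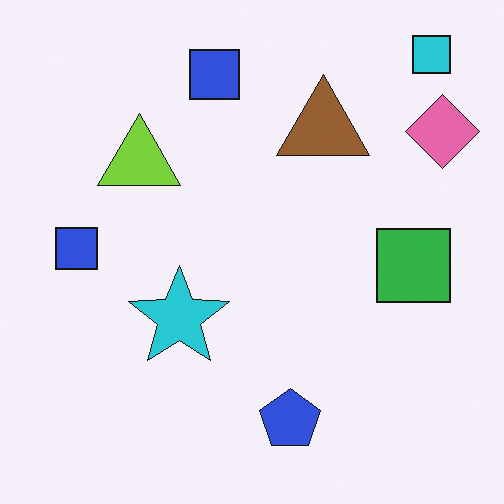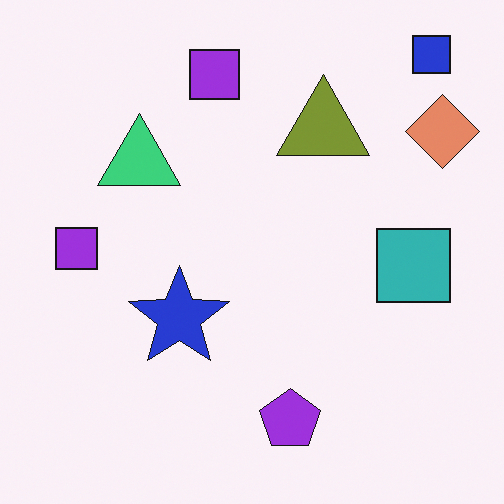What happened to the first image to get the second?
Hue-shifted slightly.

Every shape's color has rotated by the same amount around the hue wheel — a uniform hue shift.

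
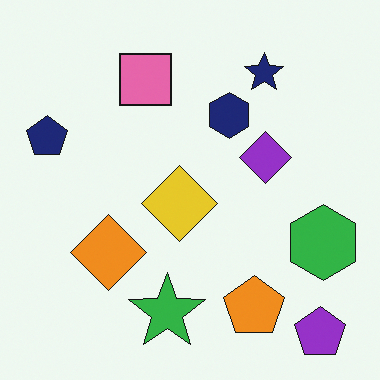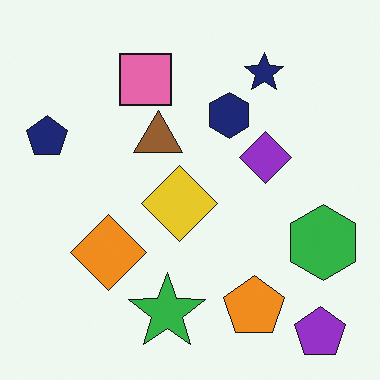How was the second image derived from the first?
It was overlaid with an additional brown triangle.

A brown triangle appears in the second image that is absent from the first.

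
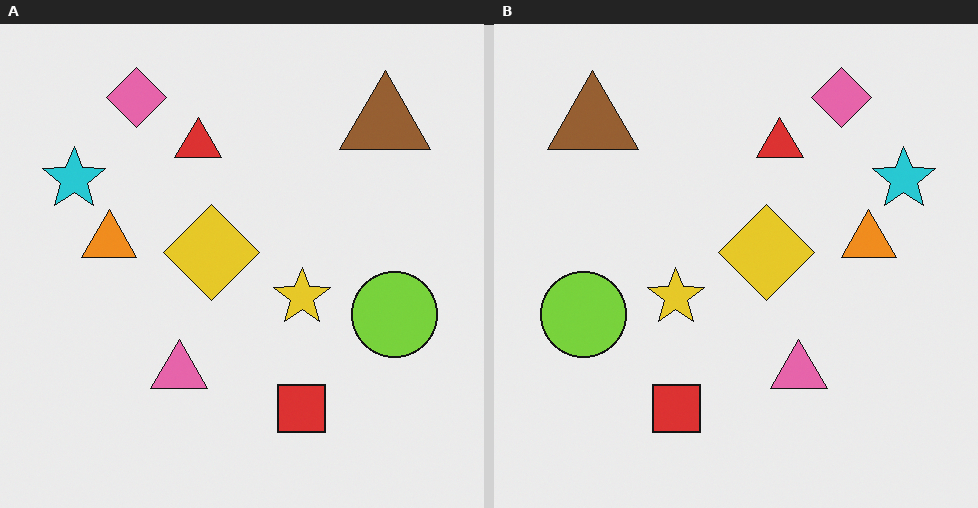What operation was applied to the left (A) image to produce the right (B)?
The right (B) image is the left (A) flipped horizontally (left ↔ right).

The cyan star is in the top-left of the left (A) image and the top-right of the right (B) — shapes on opposite sides of the vertical midline have swapped in a mirror flip.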